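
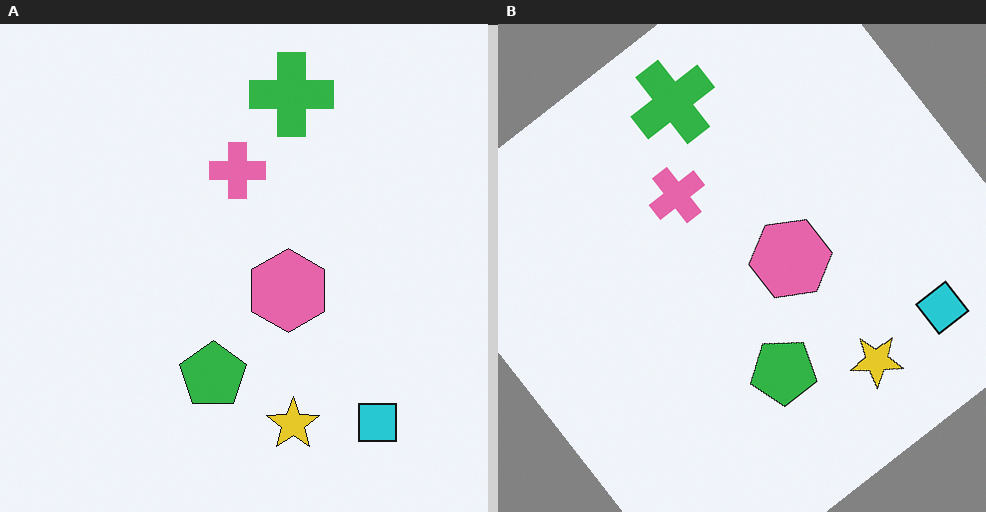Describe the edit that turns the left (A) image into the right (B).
The transformation is: rotated counter-clockwise by a large amount — several tens of degrees.

Every shape is tilted by the same angle and the image corners show triangular fill wedges — a whole-image rotation by a non-right angle.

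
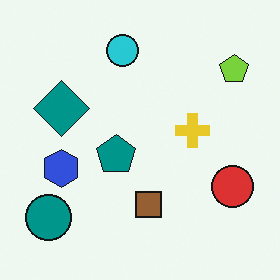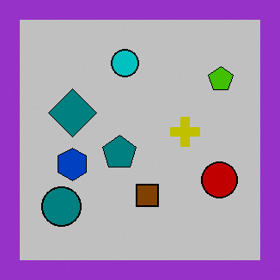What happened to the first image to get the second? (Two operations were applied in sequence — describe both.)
The image was aggressively posterized, then framed with a purple border.

Each flat color has snapped to a coarser quantized level — most visibly, the near-white background has dropped to a flat grey. A solid purple frame runs around the edge of the second image, with the content slightly shrunk inside it.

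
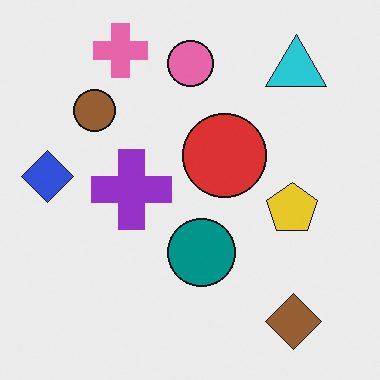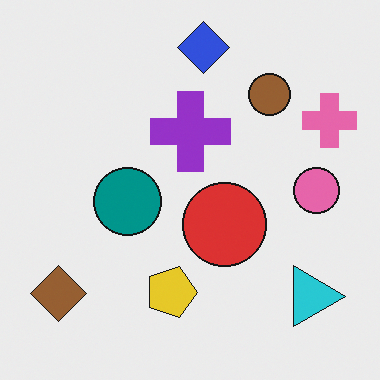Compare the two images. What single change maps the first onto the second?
Rotated 90° clockwise.

The brown diamond sits in the bottom-right of the first image and the bottom-left of the second — consistent with a whole-image 90° clockwise rotation.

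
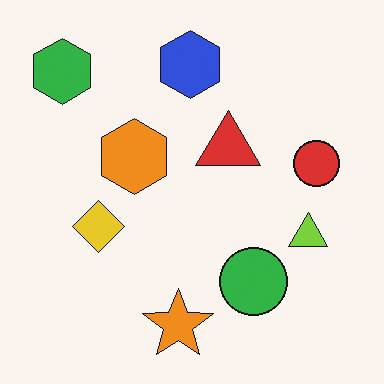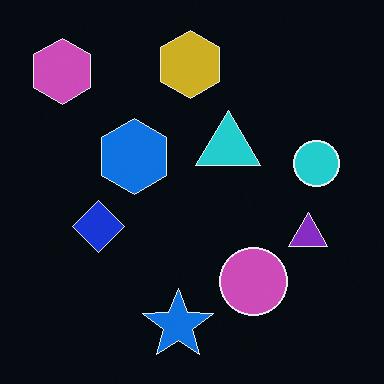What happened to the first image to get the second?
This is the original image color-inverted (negative).

The light background has become dark and every shape's color is its complement — a photographic negative.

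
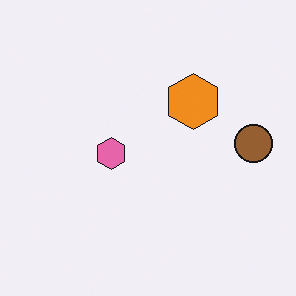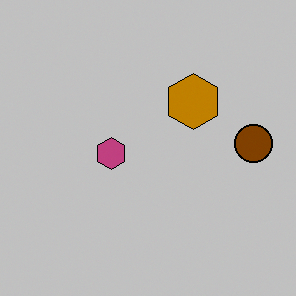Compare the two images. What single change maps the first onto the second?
The image was heavily posterized to just a handful of flat colors.

Each flat color has snapped to a coarser quantized level — most visibly, the near-white background has dropped to a flat grey.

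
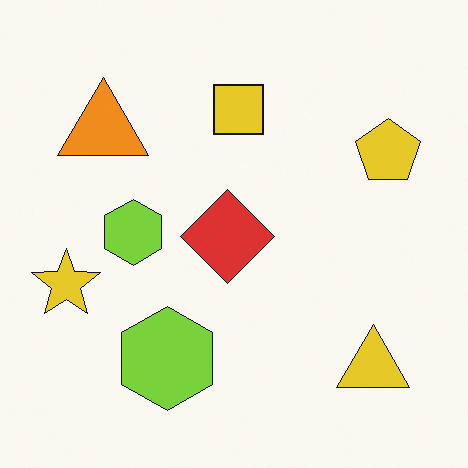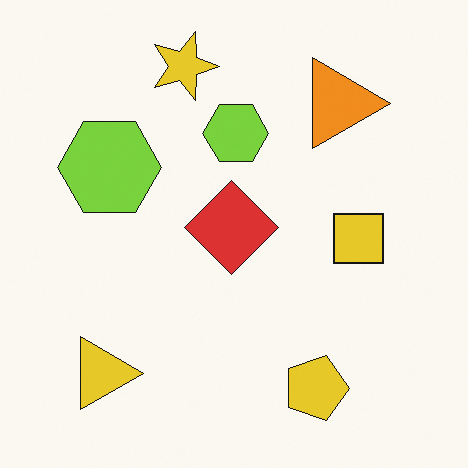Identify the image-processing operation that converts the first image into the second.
The image was rotated 90° clockwise.

The yellow triangle sits in the bottom-right of the first image and the bottom-left of the second — consistent with a whole-image 90° clockwise rotation.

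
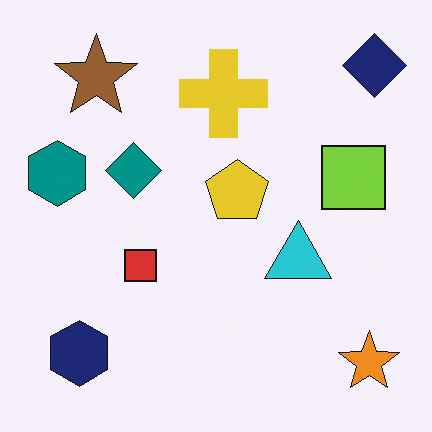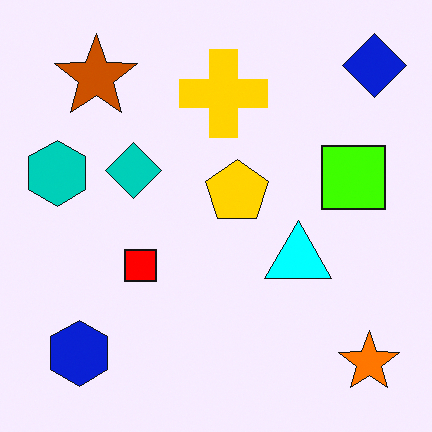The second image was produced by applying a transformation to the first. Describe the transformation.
Made much more vivid (saturation change).

All colors are more vivid — a global saturation change.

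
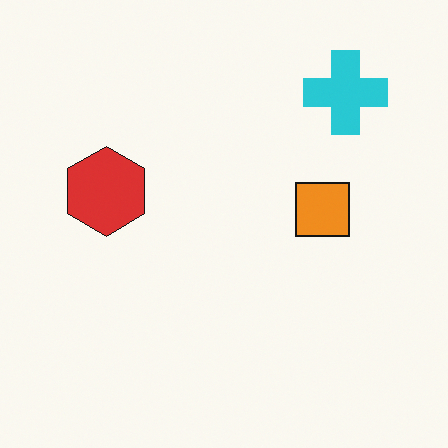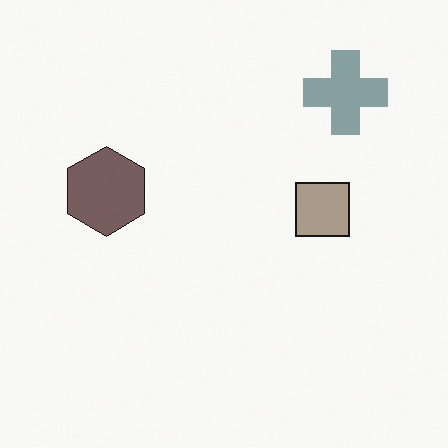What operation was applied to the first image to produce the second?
Made much more muted (saturation change).

All colors are more muted and greyish — a global saturation change.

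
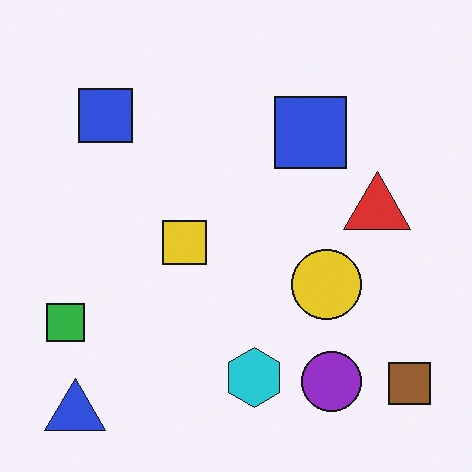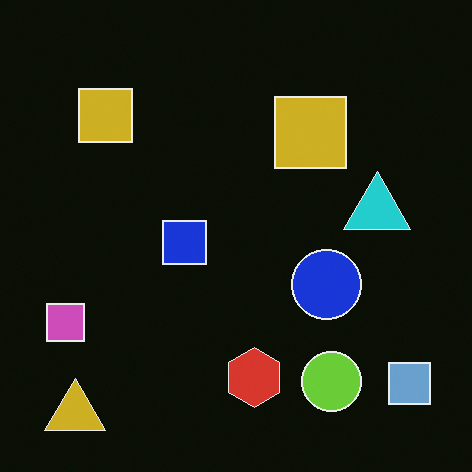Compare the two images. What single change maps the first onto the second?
The transformation is: color-inverted (negative).

The light background has become dark and every shape's color is its complement — a photographic negative.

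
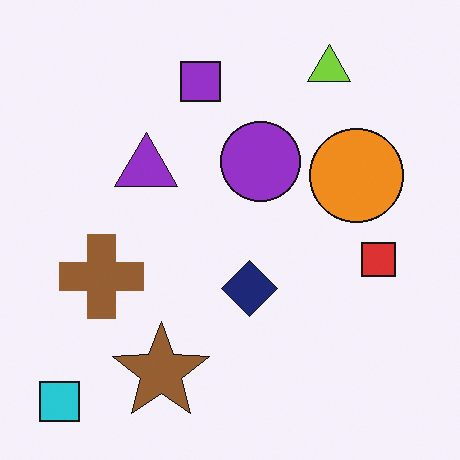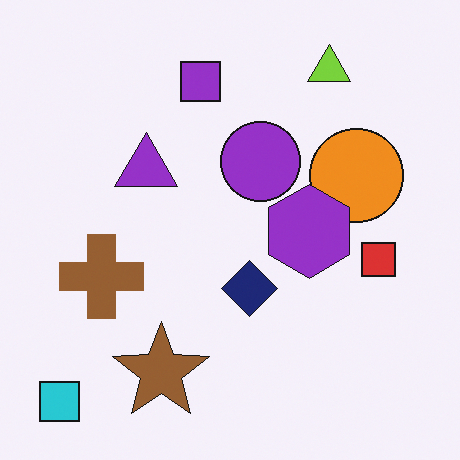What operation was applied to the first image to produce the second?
The image was overlaid with an additional purple hexagon.

A purple hexagon appears in the second image that is absent from the first.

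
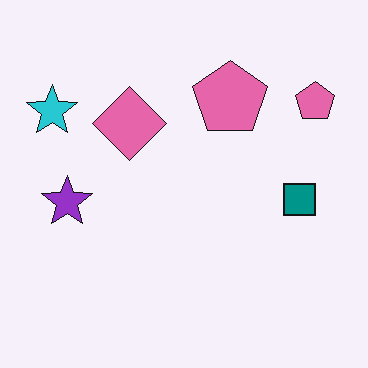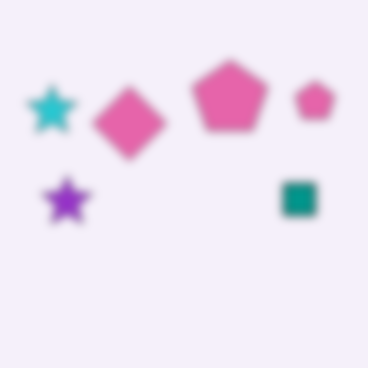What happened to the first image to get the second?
The second image is the first noticeably gaussian-blurred.

Shape edges and outlines are uniformly softened across the whole image.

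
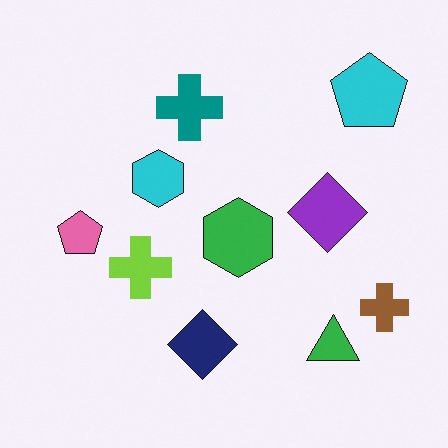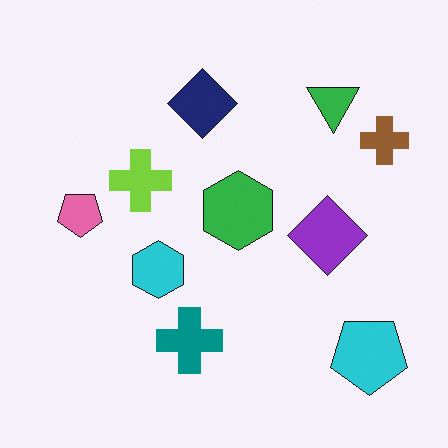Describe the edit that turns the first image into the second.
The image was flipped vertically (top ↔ bottom).

The cyan pentagon is in the top-right of the first image and the bottom-right of the second — shapes on opposite sides of the horizontal midline have swapped in a mirror flip.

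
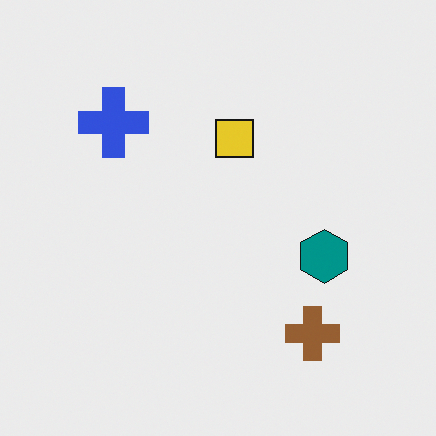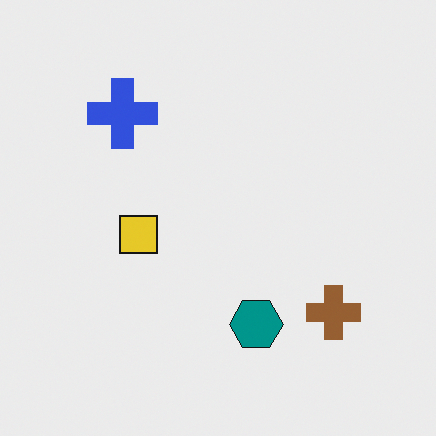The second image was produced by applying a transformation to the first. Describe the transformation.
The transformation is: transposed (reflected across the top-left ↔ bottom-right diagonal).

Shapes have swapped their row and column positions — what was in the top-right is now in the bottom-left — a diagonal reflection.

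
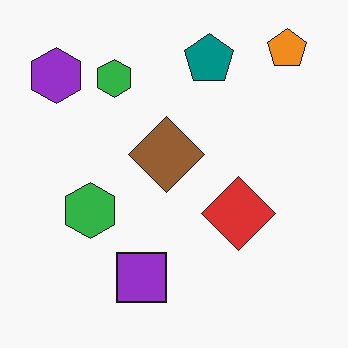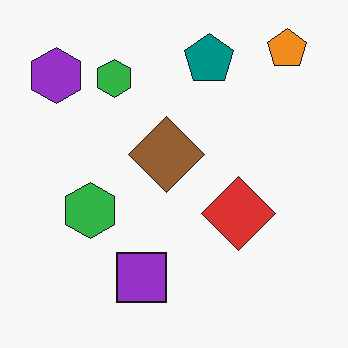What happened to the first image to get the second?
The second image is the first given moderate JPEG compression.

Blocky 8×8 compression artifacts appear around shape edges and the flat background shows ringing — characteristic JPEG degradation.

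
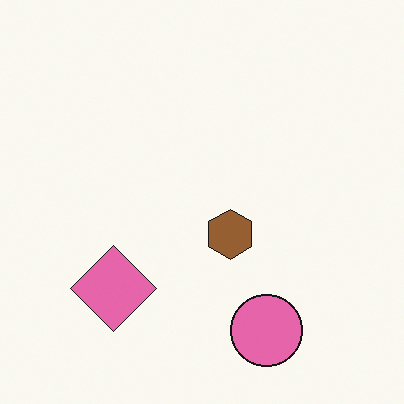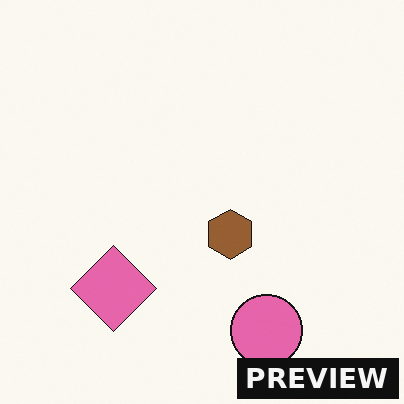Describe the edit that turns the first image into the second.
The second image is the first watermarked with the text "PREVIEW" in the lower-right corner.

A dark label reading "PREVIEW" appears in the lower-right corner.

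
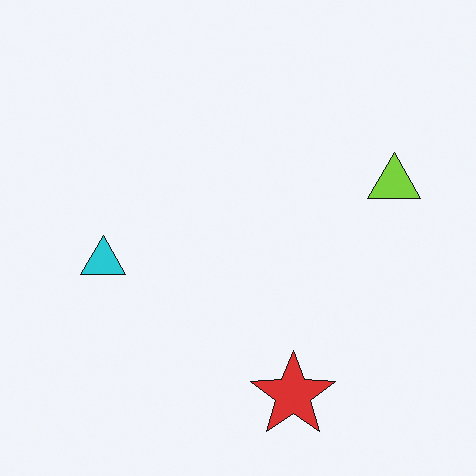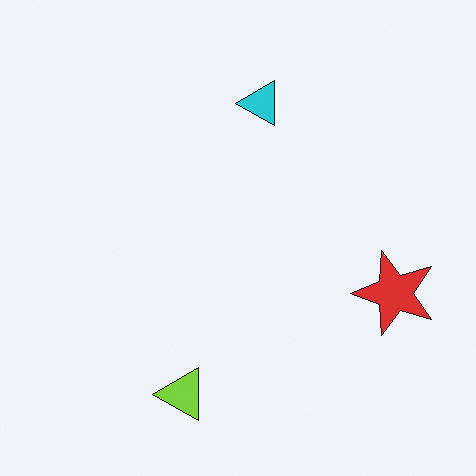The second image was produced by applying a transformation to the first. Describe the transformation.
This is the original image transposed (reflected across the top-left ↔ bottom-right diagonal).

Shapes have swapped their row and column positions — what was in the top-right is now in the bottom-left — a diagonal reflection.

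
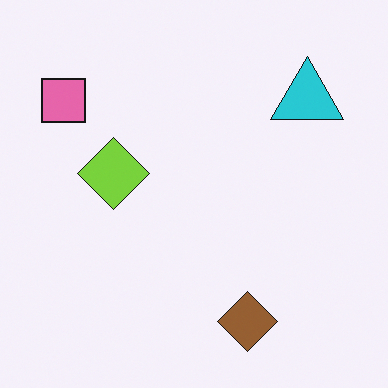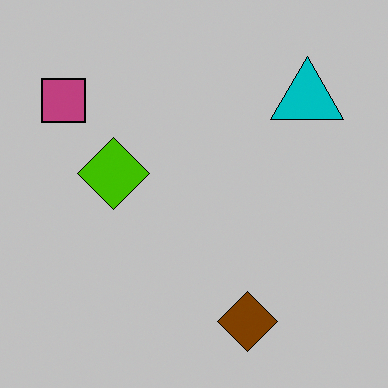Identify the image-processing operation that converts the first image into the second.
The image was aggressively posterized.

Each flat color has snapped to a coarser quantized level — most visibly, the near-white background has dropped to a flat grey.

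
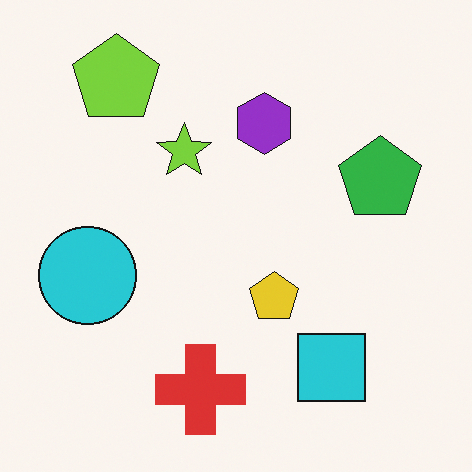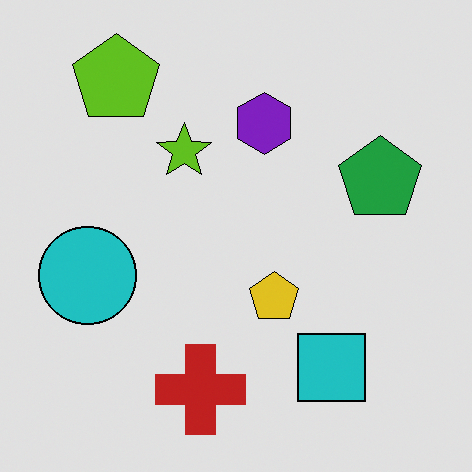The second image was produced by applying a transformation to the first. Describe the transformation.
Posterized to a reduced palette.

Each flat color has snapped to a coarser quantized level — most visibly, the near-white background has dropped to a flat grey.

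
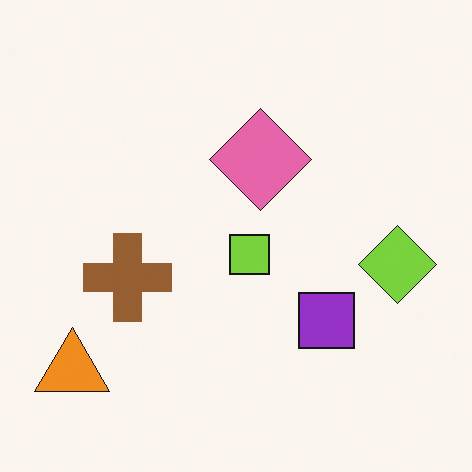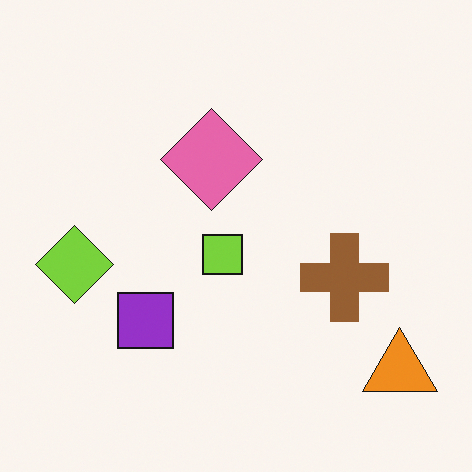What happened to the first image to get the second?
The transformation is: flipped horizontally (left ↔ right).

The orange triangle is in the bottom-left of the first image and the bottom-right of the second — shapes on opposite sides of the vertical midline have swapped in a mirror flip.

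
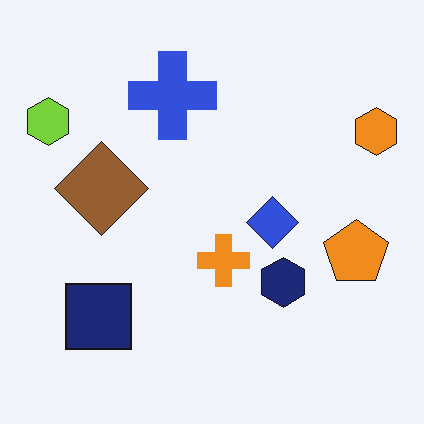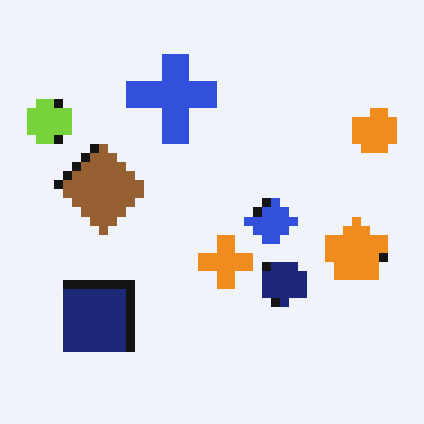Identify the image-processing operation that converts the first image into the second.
This is the original image coarsely pixelated.

Shapes are reduced to large square blocks; fine edges and outlines are lost — a downscale-then-upscale (mosaic) effect.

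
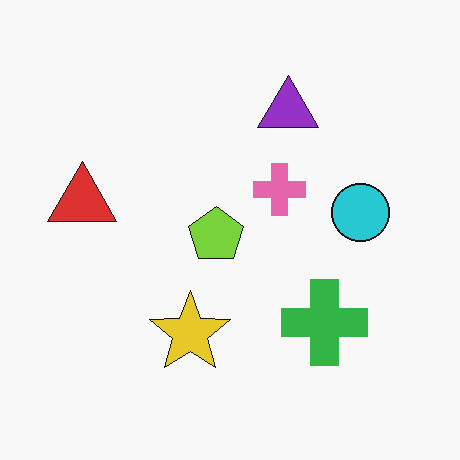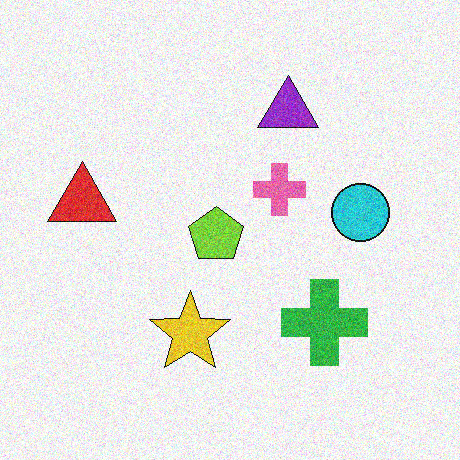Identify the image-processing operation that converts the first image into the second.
The second image is the first degraded with visible gaussian noise.

Random speckle covers the whole image, including the flat background.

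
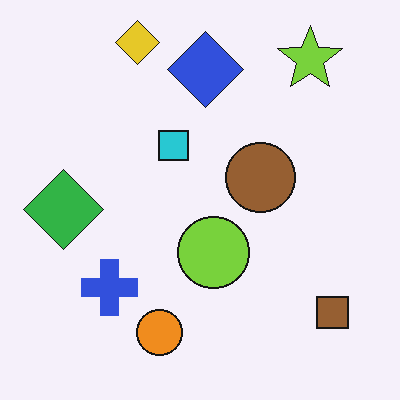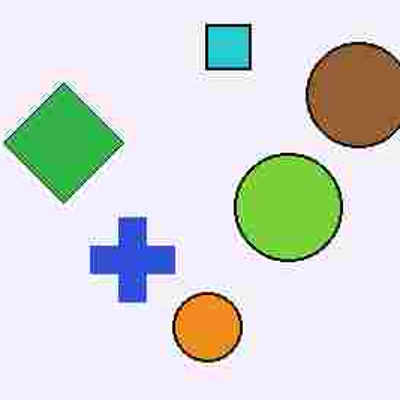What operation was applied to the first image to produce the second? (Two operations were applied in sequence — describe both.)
Degraded with heavy JPEG compression, then cropped to a modestly smaller region and rescaled.

Blocky 8×8 compression artifacts appear around shape edges and the flat background shows ringing — characteristic JPEG degradation. The visible shapes are larger and the field of view is narrower; shapes near the original edges may be partly or wholly outside the frame — a crop-and-rescale.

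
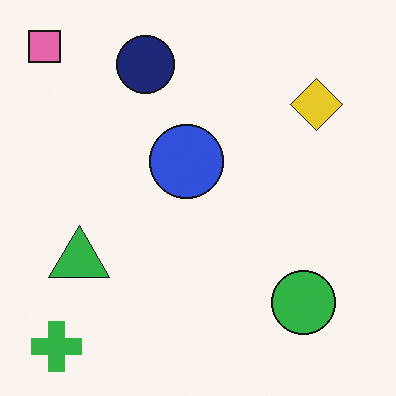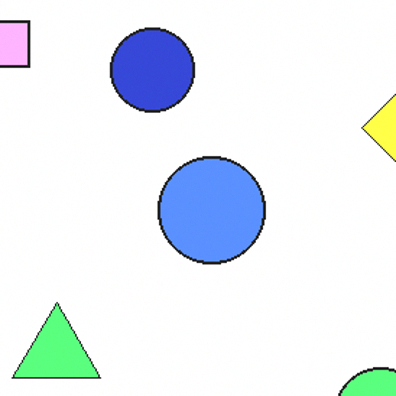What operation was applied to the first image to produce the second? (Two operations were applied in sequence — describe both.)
Noticeably brightened, then cropped slightly and scaled back up.

Every pixel — background and shapes alike — is uniformly brightened. The visible shapes are larger and the field of view is narrower; shapes near the original edges may be partly or wholly outside the frame — a crop-and-rescale.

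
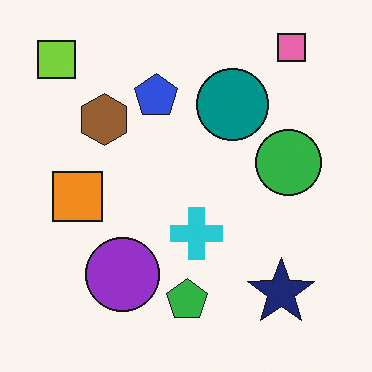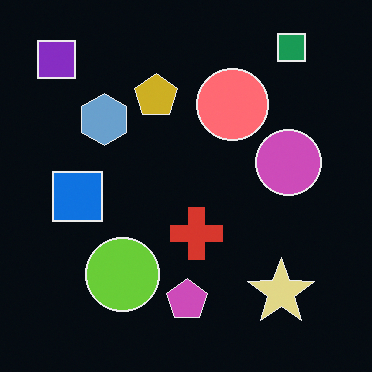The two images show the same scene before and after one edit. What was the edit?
It was color-inverted (negative).

The light background has become dark and every shape's color is its complement — a photographic negative.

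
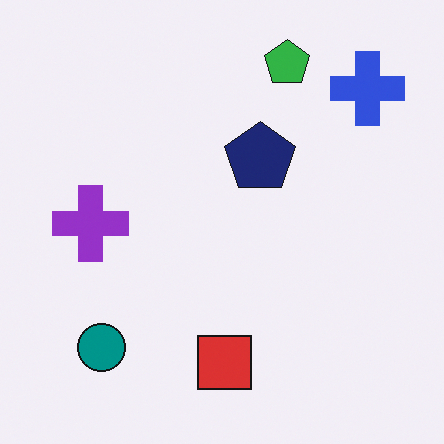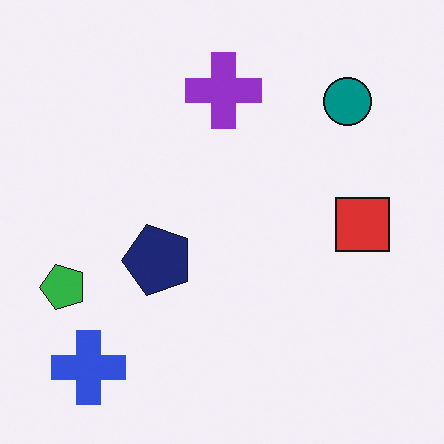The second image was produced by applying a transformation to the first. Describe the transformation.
The second image is the first transposed (reflected across the top-left ↔ bottom-right diagonal).

Shapes have swapped their row and column positions — what was in the top-right is now in the bottom-left — a diagonal reflection.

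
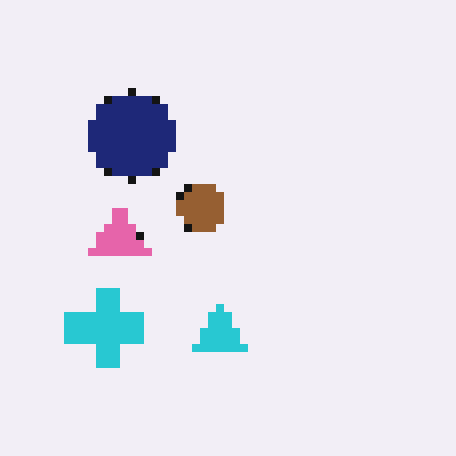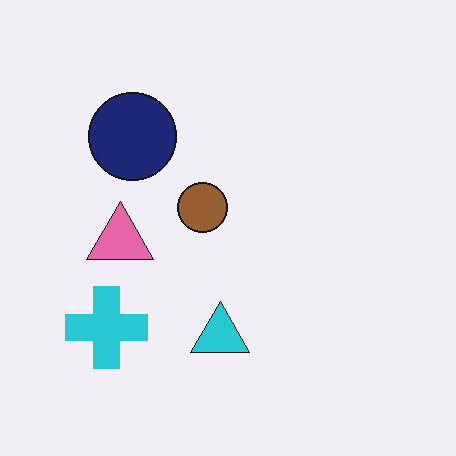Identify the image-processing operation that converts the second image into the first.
Moderately pixelated.

Shapes are reduced to large square blocks; fine edges and outlines are lost — a downscale-then-upscale (mosaic) effect.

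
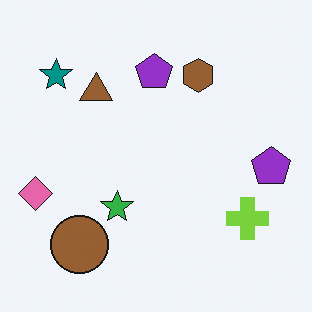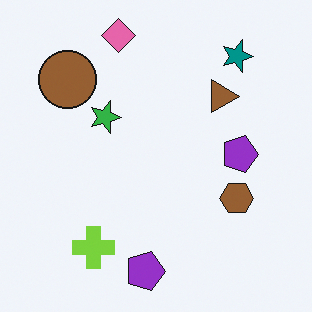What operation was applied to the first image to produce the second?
The transformation is: rotated 90° clockwise.

The teal star sits in the top-left of the first image and the top-right of the second — consistent with a whole-image 90° clockwise rotation.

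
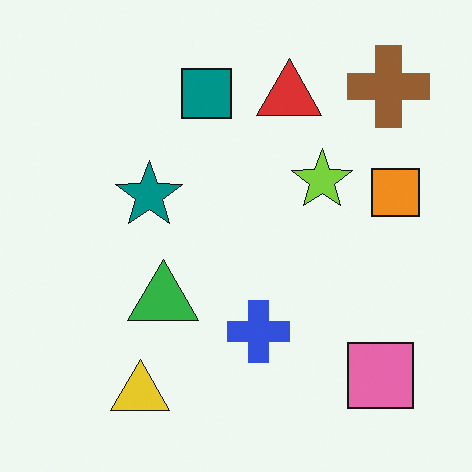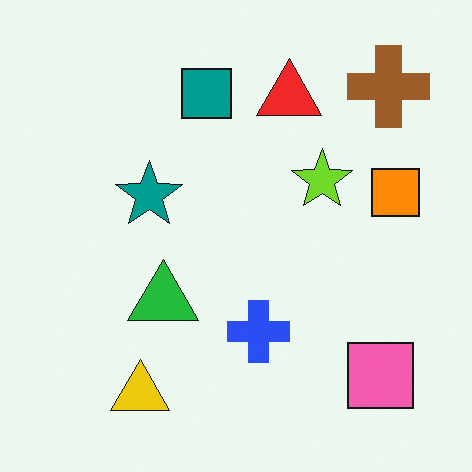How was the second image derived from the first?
The transformation is: slightly oversaturated.

All colors are more vivid — a global saturation change.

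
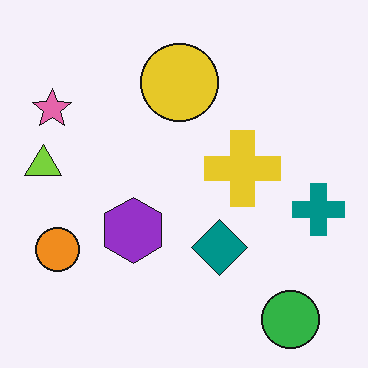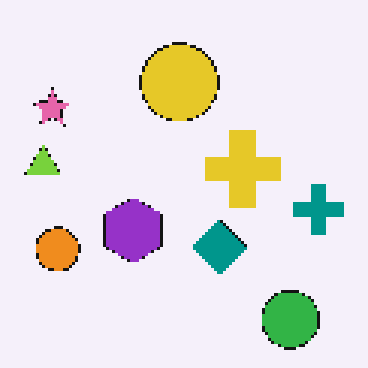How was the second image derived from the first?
The image was lightly pixelated (a mild mosaic effect).

Shapes are reduced to large square blocks; fine edges and outlines are lost — a downscale-then-upscale (mosaic) effect.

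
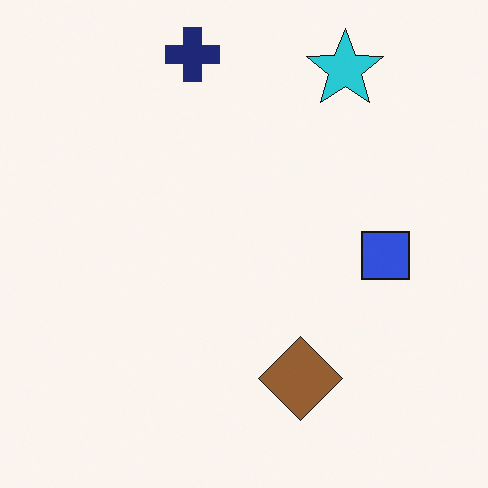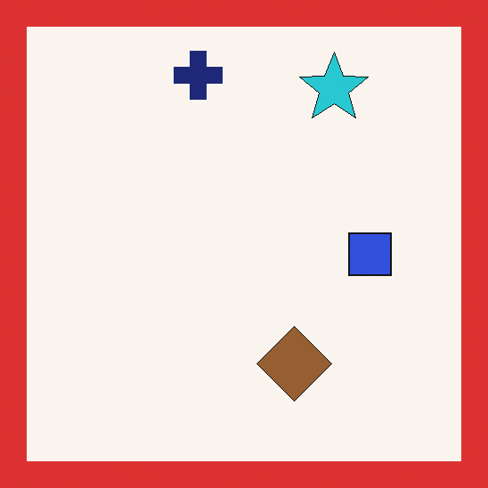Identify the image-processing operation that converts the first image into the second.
It was framed with a red border.

A solid red frame runs around the edge of the second image, with the content slightly shrunk inside it.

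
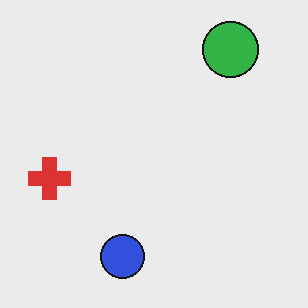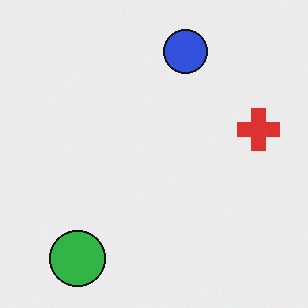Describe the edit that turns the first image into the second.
The image was rotated 180°.

The green circle sits in the top-right of the first image and the bottom-left of the second — consistent with a whole-image 180° rotation.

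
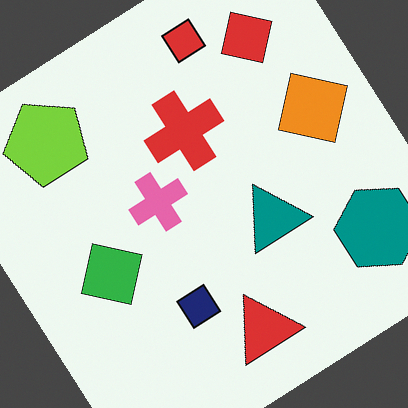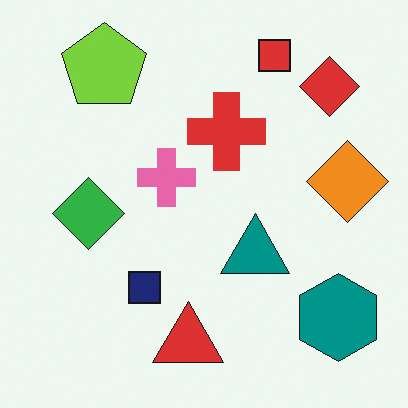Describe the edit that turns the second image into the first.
The image was rotated counter-clockwise by a large amount — several tens of degrees.

Every shape is tilted by the same angle and the image corners show triangular fill wedges — a whole-image rotation by a non-right angle.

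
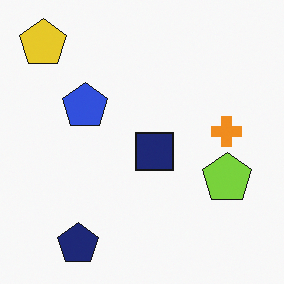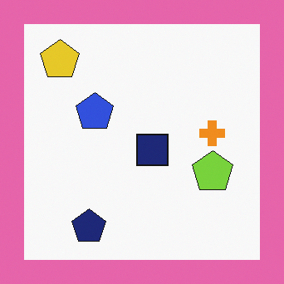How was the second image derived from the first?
Framed with a pink border.

A solid pink frame runs around the edge of the second image, with the content slightly shrunk inside it.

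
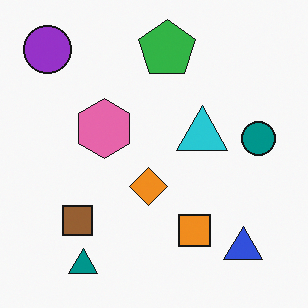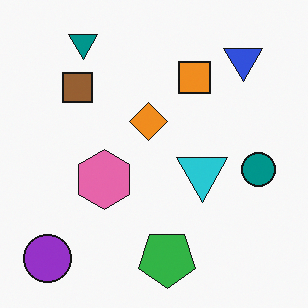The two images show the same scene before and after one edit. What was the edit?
The transformation is: flipped vertically (top ↔ bottom).

The teal triangle is in the bottom-left of the first image and the top-left of the second — shapes on opposite sides of the horizontal midline have swapped in a mirror flip.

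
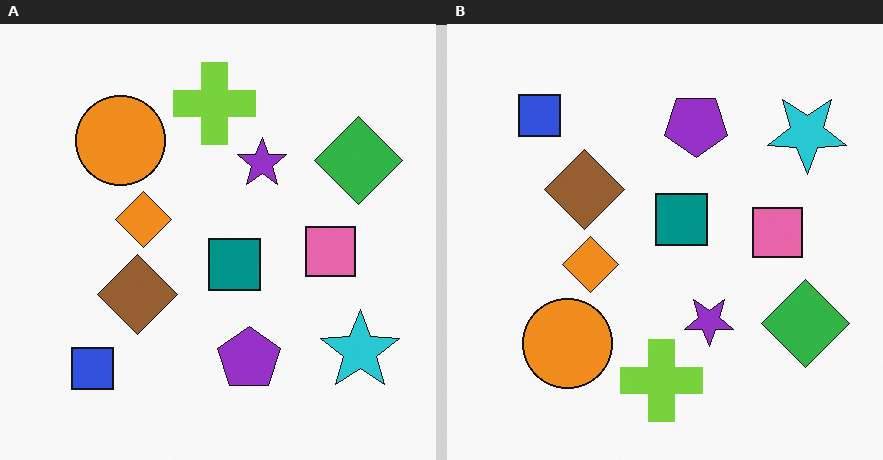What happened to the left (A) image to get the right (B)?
Flipped vertically (top ↔ bottom).

The lime cross is in the top of the left (A) image and the bottom of the right (B) — shapes on opposite sides of the horizontal midline have swapped in a mirror flip.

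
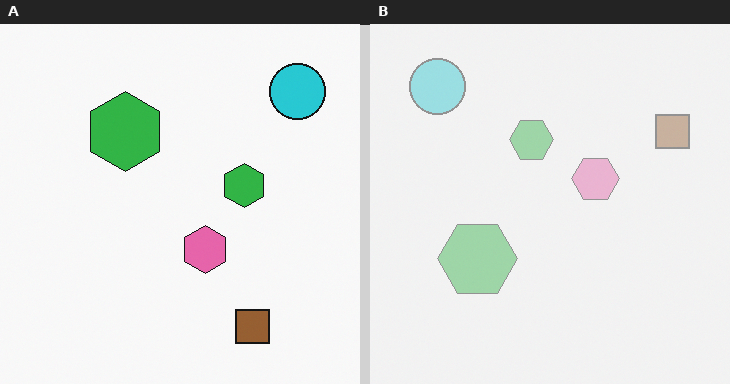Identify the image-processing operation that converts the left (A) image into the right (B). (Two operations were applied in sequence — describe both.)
The image was given much lower contrast, then rotated 90° counter-clockwise.

Tones are pushed toward mid-grey across the whole image — a global contrast change. The cyan circle sits in the top-right of the left (A) image and the top-left of the right (B) — consistent with a whole-image 90° counter-clockwise rotation.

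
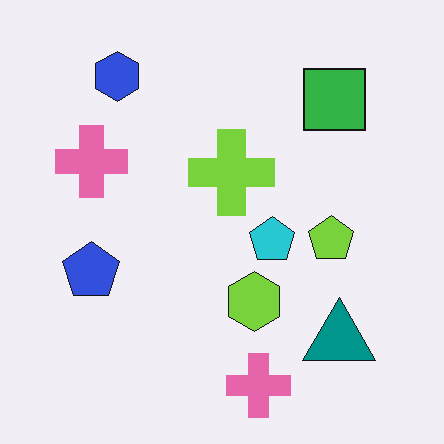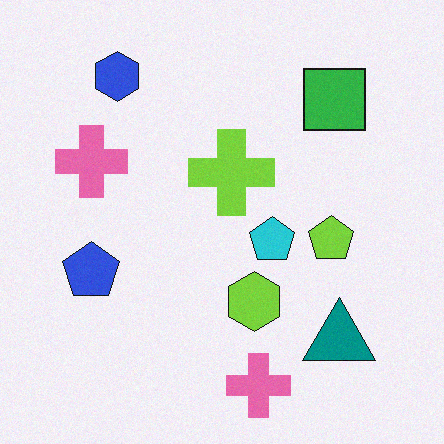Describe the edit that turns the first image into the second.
The second image is the first degraded with subtle gaussian noise.

Random speckle covers the whole image, including the flat background.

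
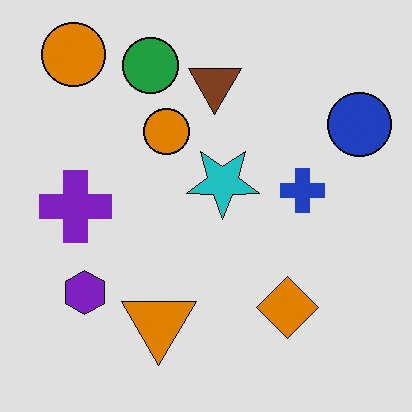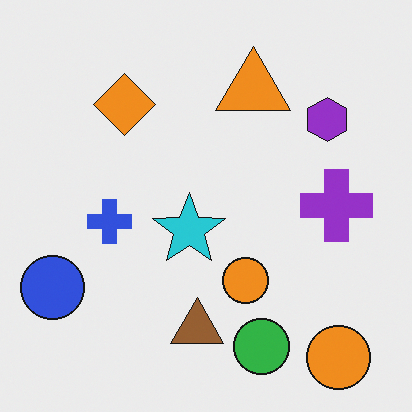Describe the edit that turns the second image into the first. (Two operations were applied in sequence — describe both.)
Rotated 180°, then moderately posterized.

The blue circle sits in the bottom-left of the second image and the top-right of the first — consistent with a whole-image 180° rotation. Each flat color has snapped to a coarser quantized level — most visibly, the near-white background has dropped to a flat grey.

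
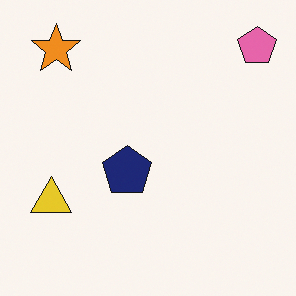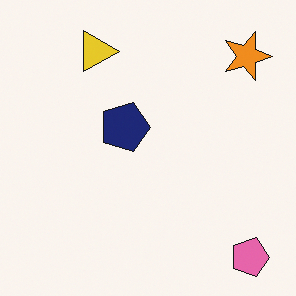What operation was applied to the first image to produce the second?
The second image is the first rotated 90° clockwise.

The pink pentagon sits in the top-right of the first image and the bottom-right of the second — consistent with a whole-image 90° clockwise rotation.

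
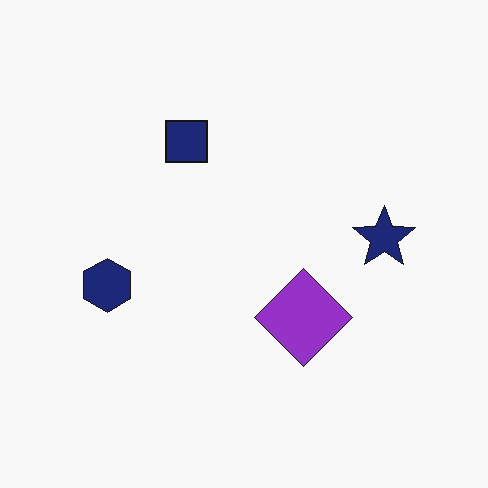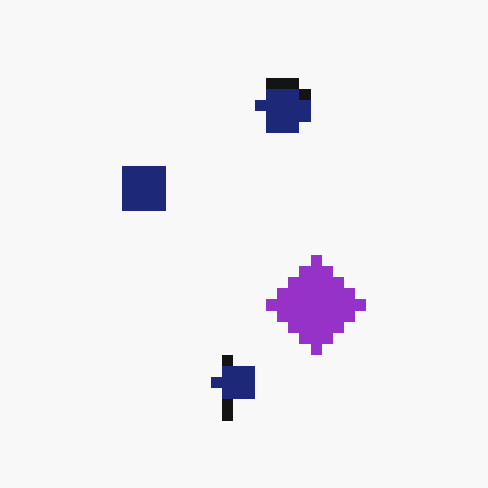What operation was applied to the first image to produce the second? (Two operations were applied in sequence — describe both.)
This is the original image heavily pixelated into large blocks, then transposed (reflected across the top-left ↔ bottom-right diagonal).

Shapes are reduced to large square blocks; fine edges and outlines are lost — a downscale-then-upscale (mosaic) effect. Shapes have swapped their row and column positions — what was in the top-right is now in the bottom-left — a diagonal reflection.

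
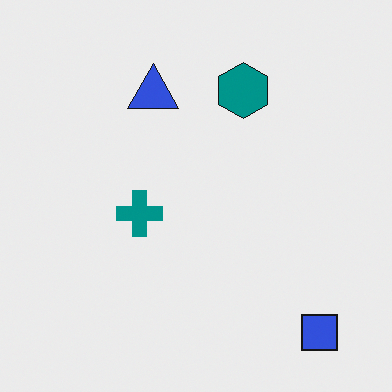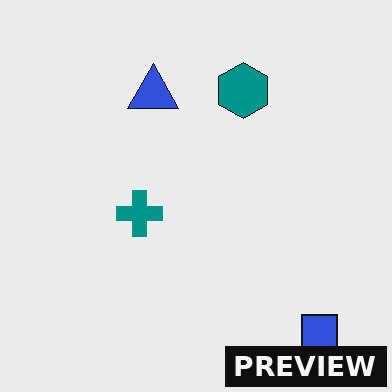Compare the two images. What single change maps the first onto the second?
It was watermarked with the text "PREVIEW" in the lower-right corner.

A dark label reading "PREVIEW" appears in the lower-right corner.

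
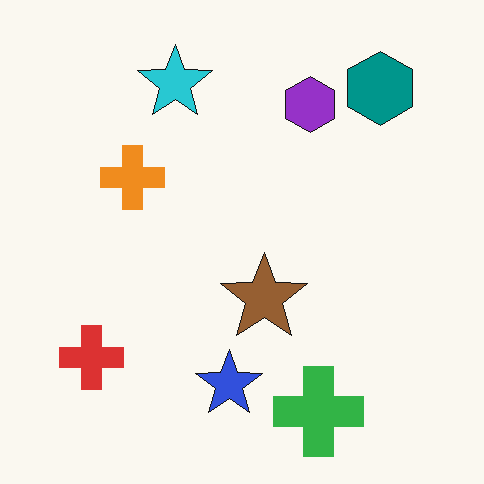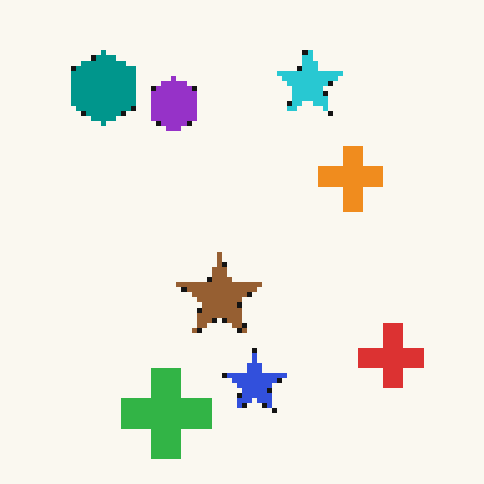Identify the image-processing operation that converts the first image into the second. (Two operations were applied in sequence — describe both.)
The image was flipped horizontally (left ↔ right), then lightly pixelated (a mild mosaic effect).

The red cross is in the bottom-left of the first image and the bottom-right of the second — shapes on opposite sides of the vertical midline have swapped in a mirror flip. Shapes are reduced to large square blocks; fine edges and outlines are lost — a downscale-then-upscale (mosaic) effect.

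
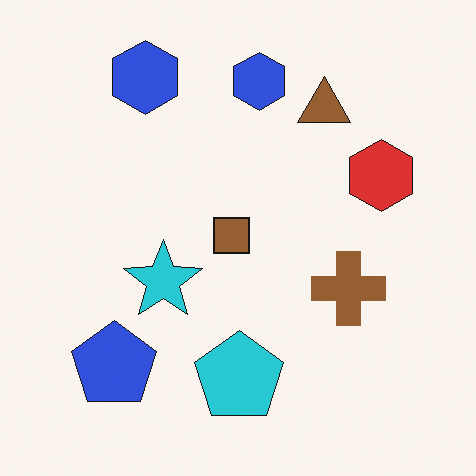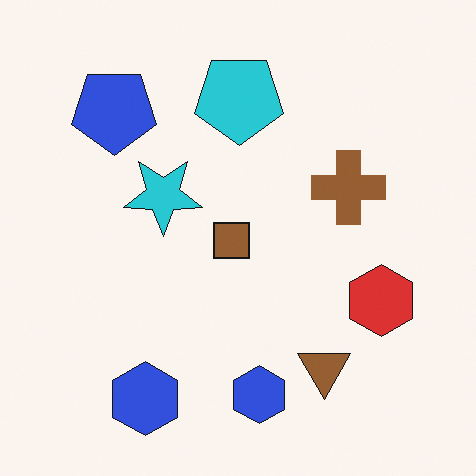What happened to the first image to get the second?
The image was flipped vertically (top ↔ bottom).

The cyan pentagon is in the bottom of the first image and the top of the second — shapes on opposite sides of the horizontal midline have swapped in a mirror flip.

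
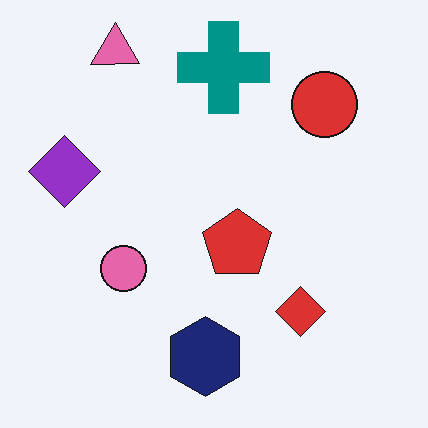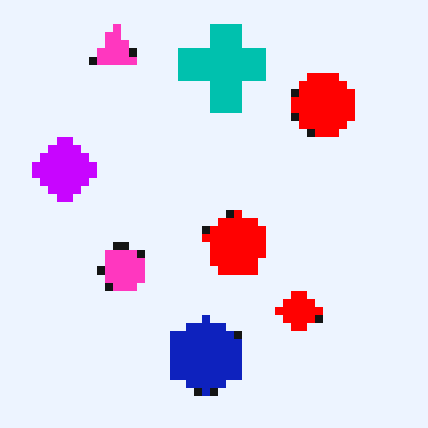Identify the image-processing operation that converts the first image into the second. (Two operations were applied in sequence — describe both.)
The image was moderately pixelated, then heavily oversaturated.

Shapes are reduced to large square blocks; fine edges and outlines are lost — a downscale-then-upscale (mosaic) effect. All colors are more vivid — a global saturation change.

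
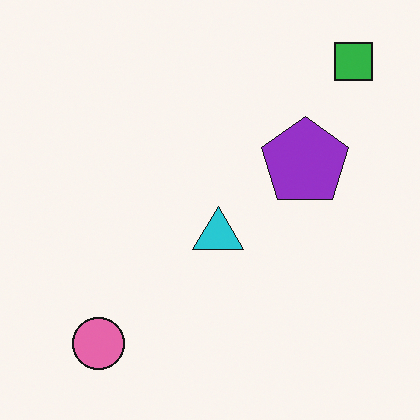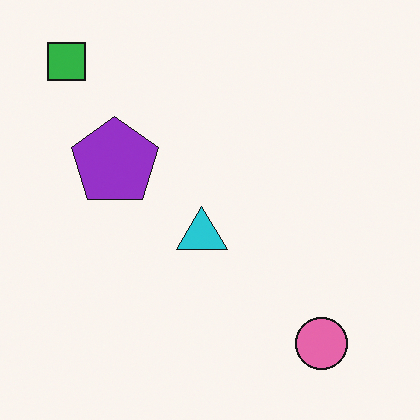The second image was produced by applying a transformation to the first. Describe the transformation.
The transformation is: flipped horizontally (left ↔ right).

The green square is in the top-right of the first image and the top-left of the second — shapes on opposite sides of the vertical midline have swapped in a mirror flip.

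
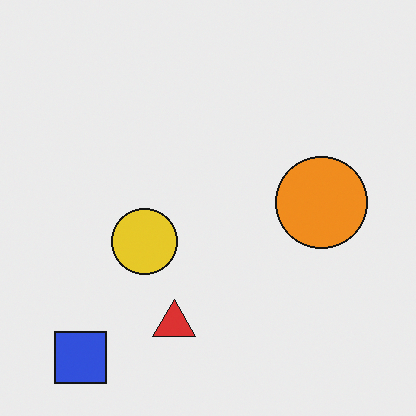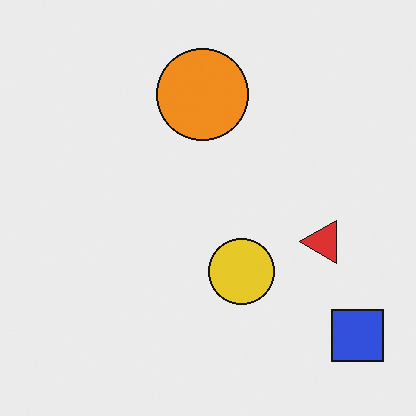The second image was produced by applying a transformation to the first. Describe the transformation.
This is the original image rotated 90° counter-clockwise.

The blue square sits in the bottom-left of the first image and the bottom-right of the second — consistent with a whole-image 90° counter-clockwise rotation.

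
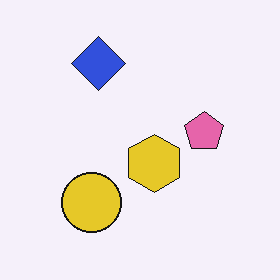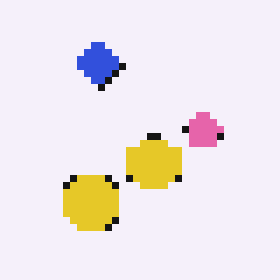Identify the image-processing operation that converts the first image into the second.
This is the original image pixelated into visible square blocks.

Shapes are reduced to large square blocks; fine edges and outlines are lost — a downscale-then-upscale (mosaic) effect.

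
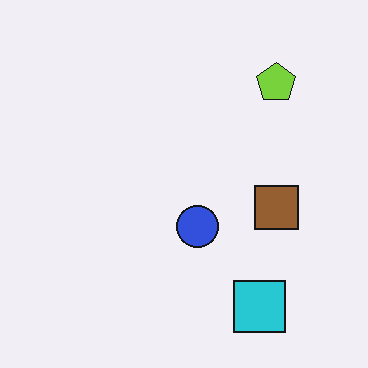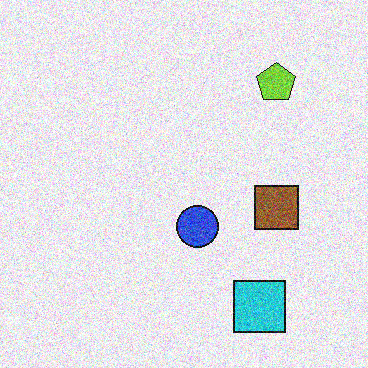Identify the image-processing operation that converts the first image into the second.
The second image is the first degraded with strong gaussian noise.

Random speckle covers the whole image, including the flat background.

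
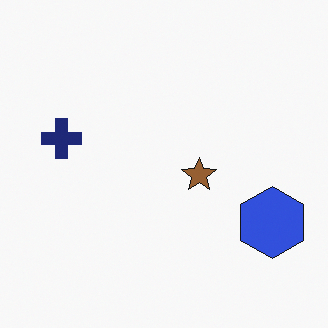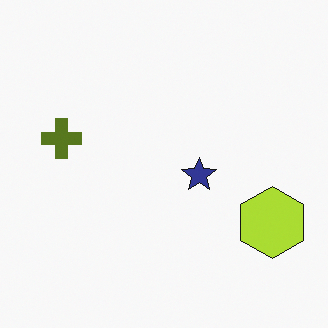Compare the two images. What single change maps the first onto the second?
The image was hue-shifted through roughly half the color wheel.

Every shape's color has rotated by the same amount around the hue wheel — a uniform hue shift.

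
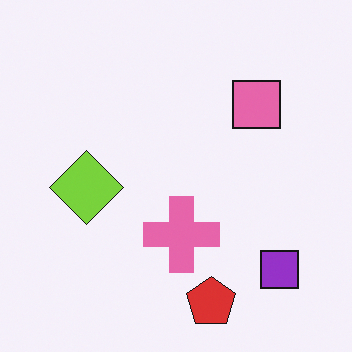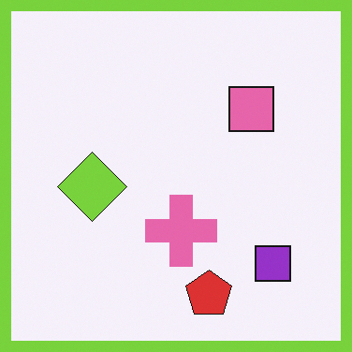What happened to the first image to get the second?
The image was framed with a lime border.

A solid lime frame runs around the edge of the second image, with the content slightly shrunk inside it.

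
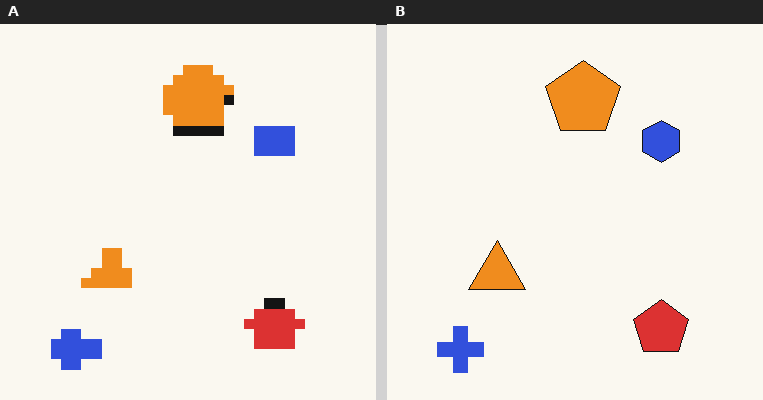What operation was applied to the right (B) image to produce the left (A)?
This is the original image heavily pixelated into large blocks.

Shapes are reduced to large square blocks; fine edges and outlines are lost — a downscale-then-upscale (mosaic) effect.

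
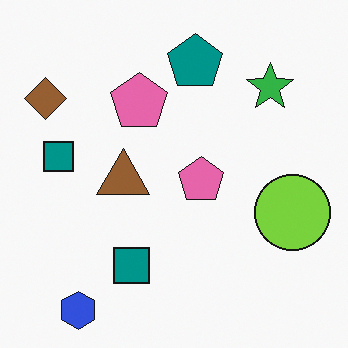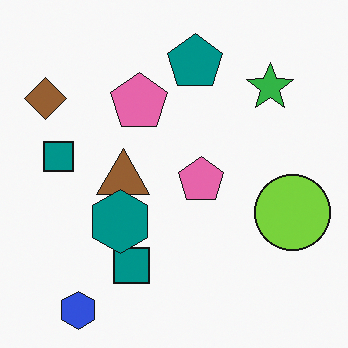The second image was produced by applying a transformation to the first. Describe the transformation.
It was overlaid with an additional teal hexagon.

A teal hexagon appears in the second image that is absent from the first.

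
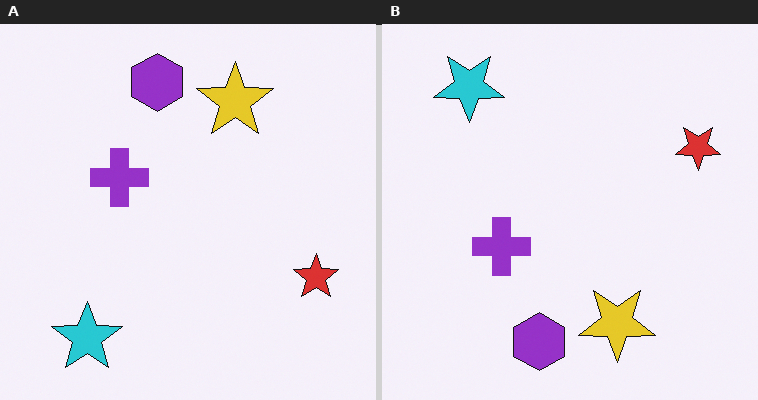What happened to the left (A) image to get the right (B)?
The transformation is: flipped vertically (top ↔ bottom).

The purple hexagon is in the top of the left (A) image and the bottom of the right (B) — shapes on opposite sides of the horizontal midline have swapped in a mirror flip.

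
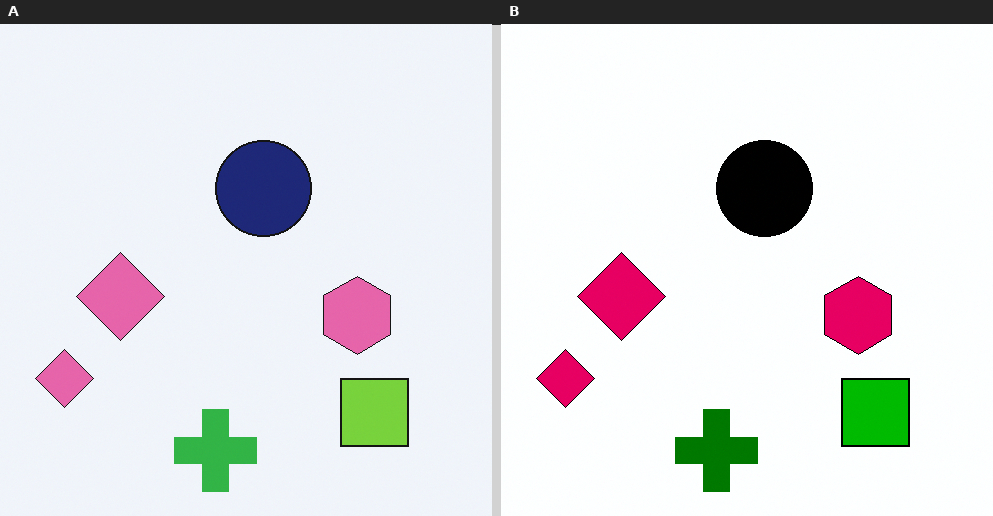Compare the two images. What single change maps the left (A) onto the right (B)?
The right (B) image is the left (A) boosted in contrast.

Tones are pushed away from mid-grey across the whole image — a global contrast change.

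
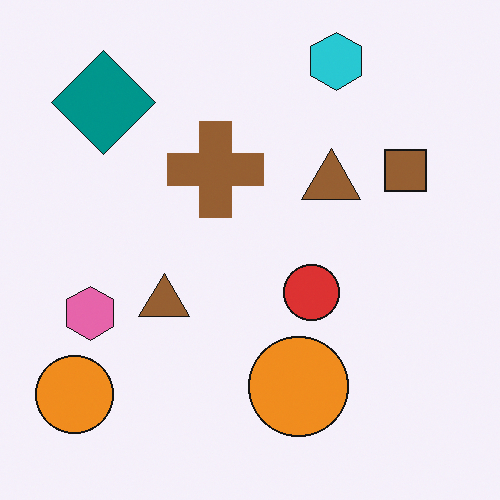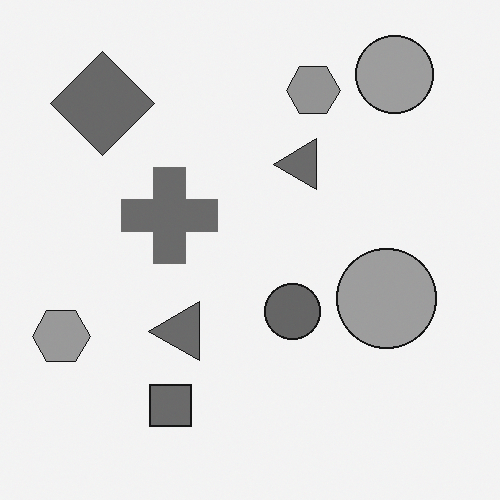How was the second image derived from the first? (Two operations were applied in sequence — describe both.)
Transposed (reflected across the top-left ↔ bottom-right diagonal), then converted to grayscale.

Shapes have swapped their row and column positions — what was in the top-right is now in the bottom-left — a diagonal reflection. All color is removed — every shape is now a shade of grey.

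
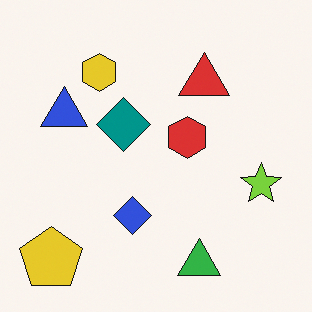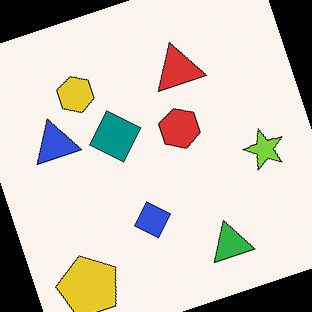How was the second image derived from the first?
This is the original image rotated counter-clockwise by a clearly visible amount.

Every shape is tilted by the same angle and the image corners show triangular fill wedges — a whole-image rotation by a non-right angle.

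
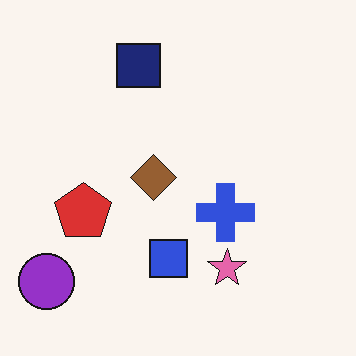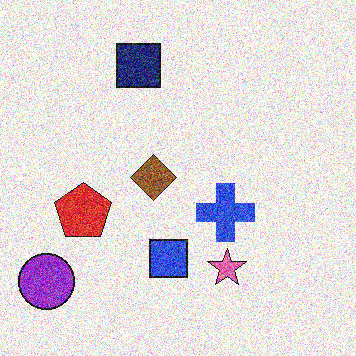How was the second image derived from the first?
The transformation is: degraded with strong gaussian noise.

Random speckle covers the whole image, including the flat background.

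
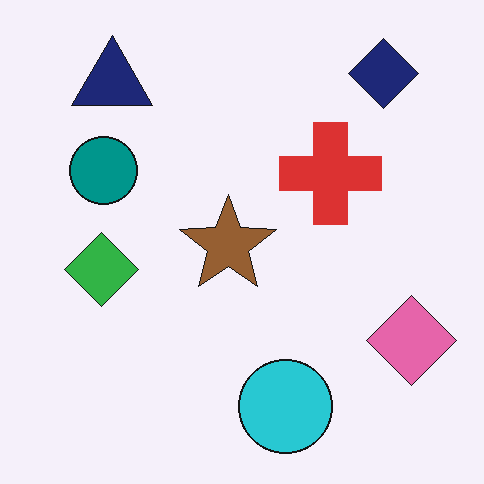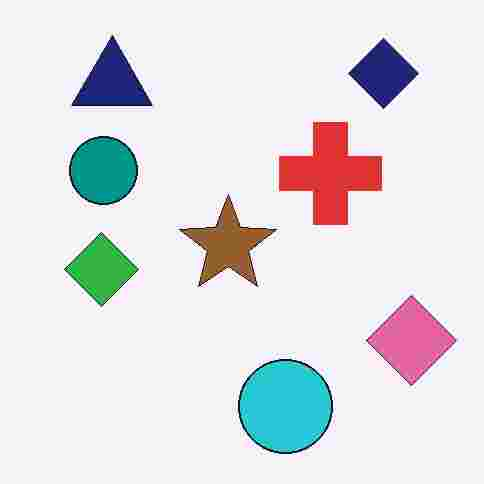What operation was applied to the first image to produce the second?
It was degraded with heavy JPEG compression.

Blocky 8×8 compression artifacts appear around shape edges and the flat background shows ringing — characteristic JPEG degradation.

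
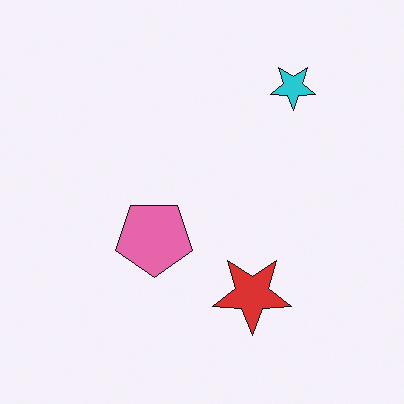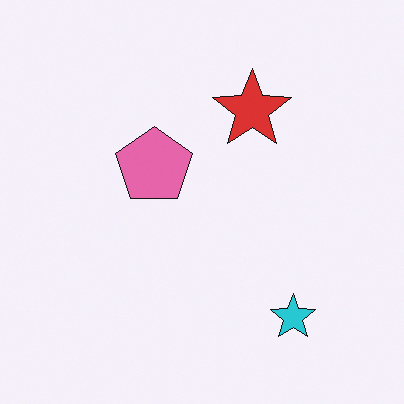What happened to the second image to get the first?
It was flipped vertically (top ↔ bottom).

The cyan star is in the bottom-right of the second image and the top-right of the first — shapes on opposite sides of the horizontal midline have swapped in a mirror flip.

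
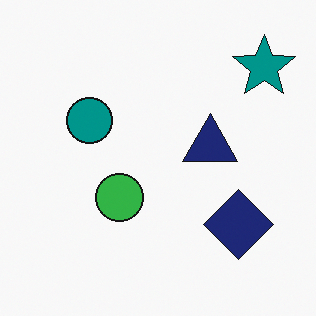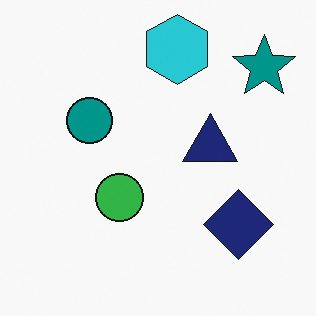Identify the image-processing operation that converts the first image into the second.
It was overlaid with an additional cyan hexagon.

A cyan hexagon appears in the second image that is absent from the first.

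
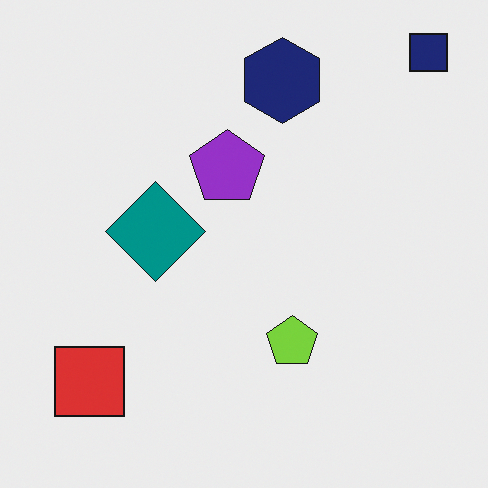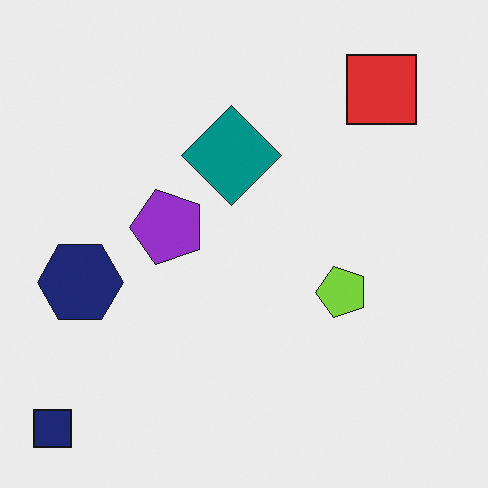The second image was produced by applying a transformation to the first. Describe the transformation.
The second image is the first transposed (reflected across the top-left ↔ bottom-right diagonal).

Shapes have swapped their row and column positions — what was in the top-right is now in the bottom-left — a diagonal reflection.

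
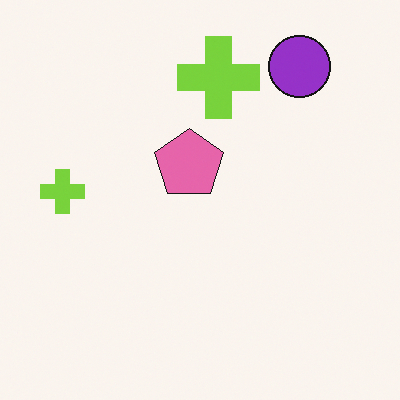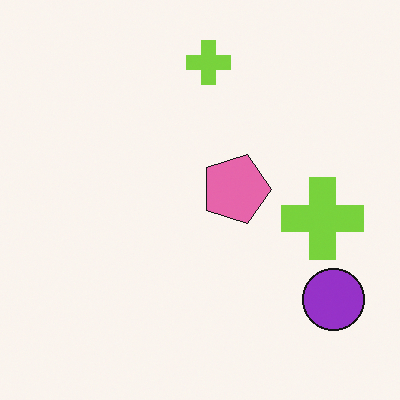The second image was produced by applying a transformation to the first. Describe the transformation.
The image was rotated 90° clockwise.

The purple circle sits in the top-right of the first image and the bottom-right of the second — consistent with a whole-image 90° clockwise rotation.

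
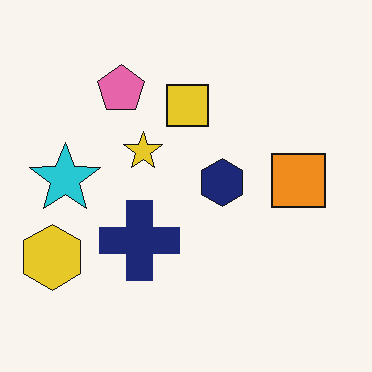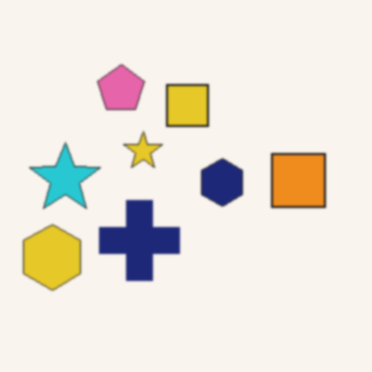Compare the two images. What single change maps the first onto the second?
This is the original image given a subtle gaussian blur.

Shape edges and outlines are uniformly softened across the whole image.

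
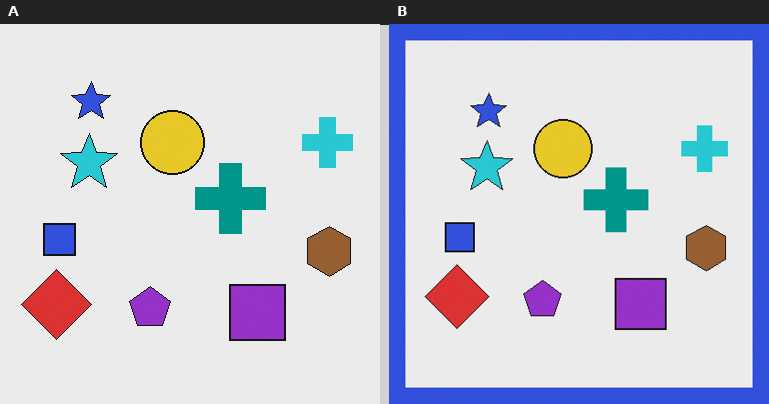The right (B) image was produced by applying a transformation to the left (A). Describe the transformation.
The image was framed with a blue border.

A solid blue frame runs around the edge of the right (B) image, with the content slightly shrunk inside it.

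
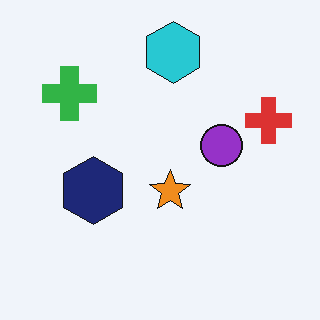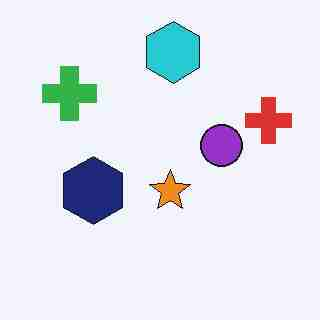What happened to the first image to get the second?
The second image is the first heavily JPEG-compressed with obvious blocking artifacts.

Blocky 8×8 compression artifacts appear around shape edges and the flat background shows ringing — characteristic JPEG degradation.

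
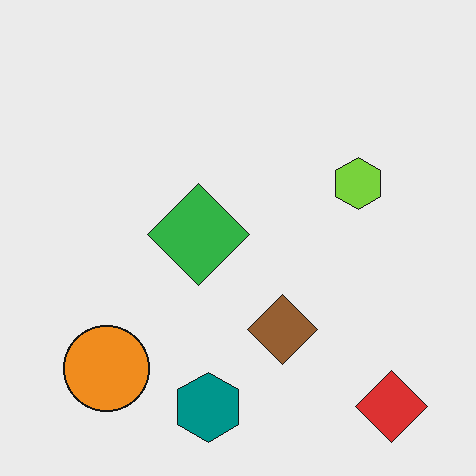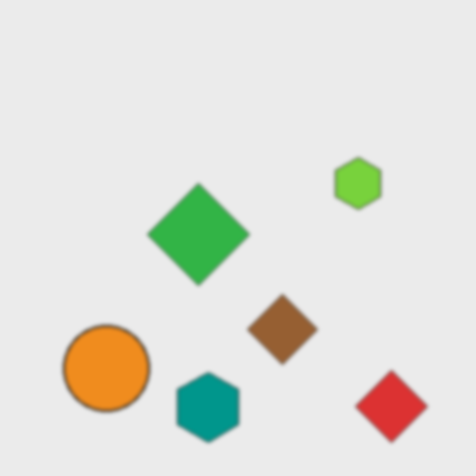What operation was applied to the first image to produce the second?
The transformation is: given a subtle gaussian blur.

Shape edges and outlines are uniformly softened across the whole image.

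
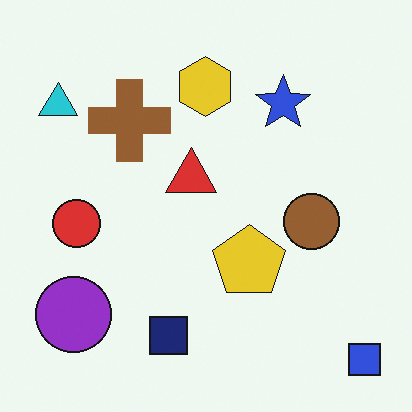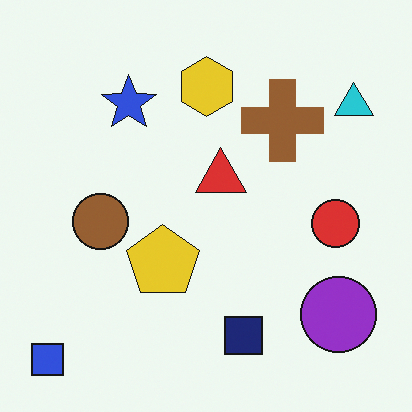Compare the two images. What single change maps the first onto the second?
The second image is the first flipped horizontally (left ↔ right).

The blue square is in the bottom-right of the first image and the bottom-left of the second — shapes on opposite sides of the vertical midline have swapped in a mirror flip.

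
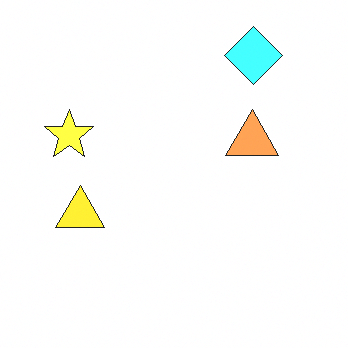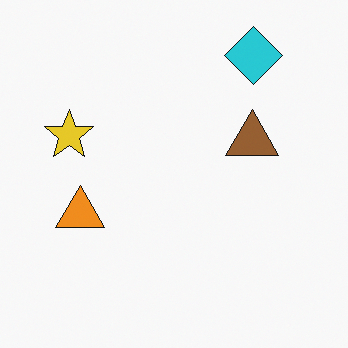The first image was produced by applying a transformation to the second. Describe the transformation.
The image was brightened a lot.

Every pixel — background and shapes alike — is uniformly brightened.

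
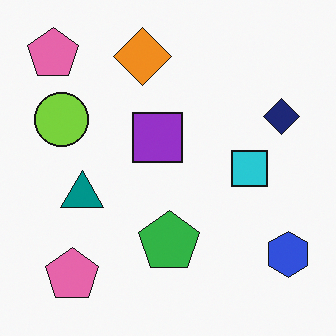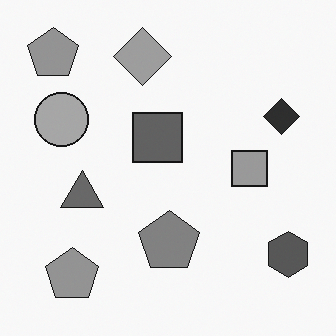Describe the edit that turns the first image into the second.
It was converted to grayscale.

All color is removed — every shape is now a shade of grey.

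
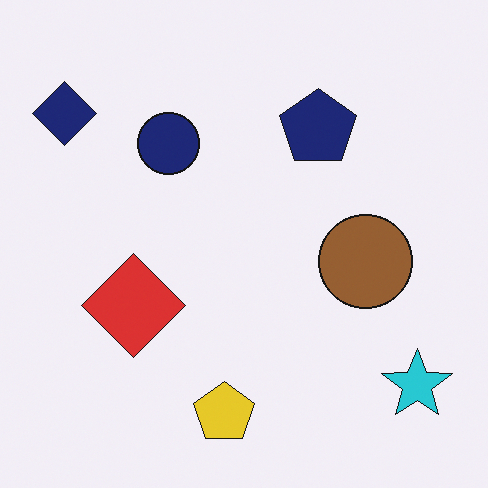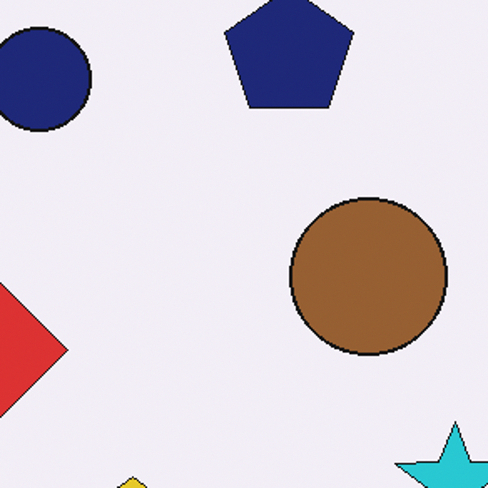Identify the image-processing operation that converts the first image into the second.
Cropped tightly and scaled back up.

The visible shapes are larger and the field of view is narrower; shapes near the original edges may be partly or wholly outside the frame — a crop-and-rescale.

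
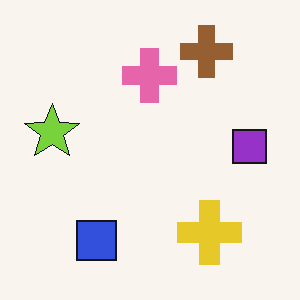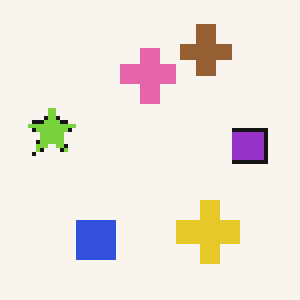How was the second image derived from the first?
The image was mildly pixelated.

Shapes are reduced to large square blocks; fine edges and outlines are lost — a downscale-then-upscale (mosaic) effect.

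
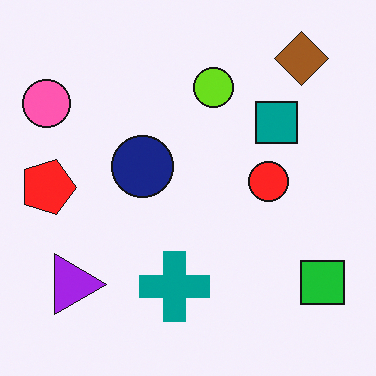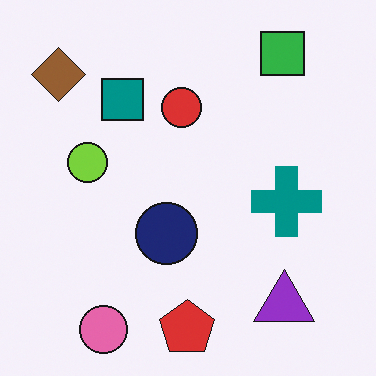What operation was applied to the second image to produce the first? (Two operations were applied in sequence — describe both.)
It was slightly oversaturated, then rotated 90° clockwise.

All colors are more vivid — a global saturation change. The brown diamond sits in the top-left of the second image and the top-right of the first — consistent with a whole-image 90° clockwise rotation.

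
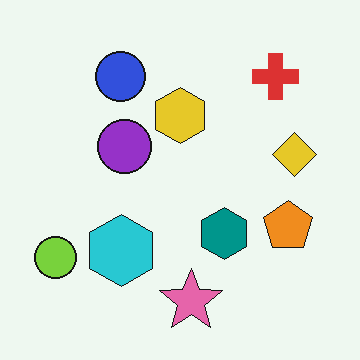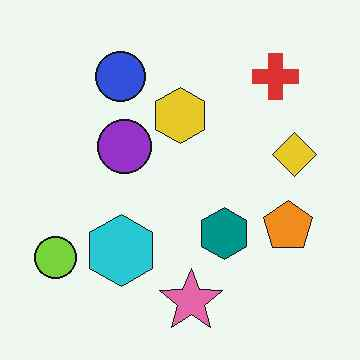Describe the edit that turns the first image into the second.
The second image is the first given moderate JPEG compression.

Blocky 8×8 compression artifacts appear around shape edges and the flat background shows ringing — characteristic JPEG degradation.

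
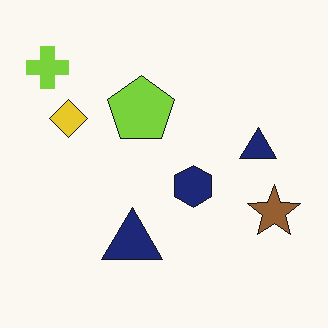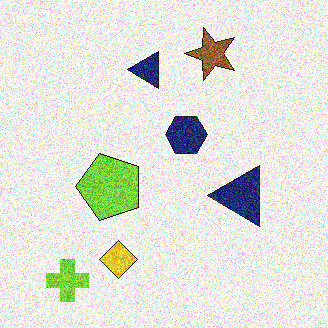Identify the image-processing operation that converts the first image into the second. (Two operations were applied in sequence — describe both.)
The image was rotated 90° counter-clockwise, then degraded with strong gaussian noise.

The lime cross sits in the top-left of the first image and the bottom-left of the second — consistent with a whole-image 90° counter-clockwise rotation. Random speckle covers the whole image, including the flat background.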